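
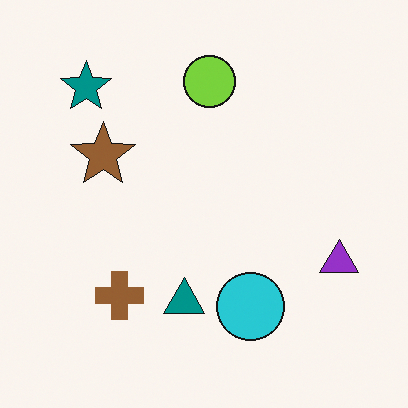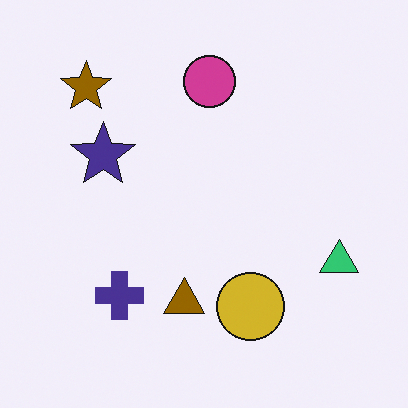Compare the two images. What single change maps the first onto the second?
Hue-shifted by a large amount.

Every shape's color has rotated by the same amount around the hue wheel — a uniform hue shift.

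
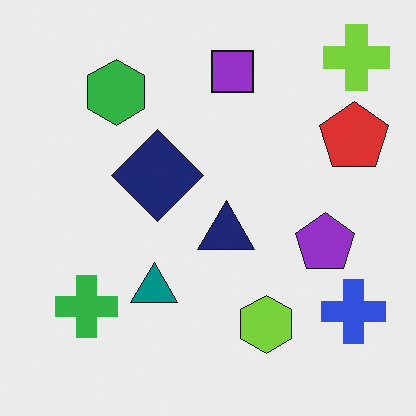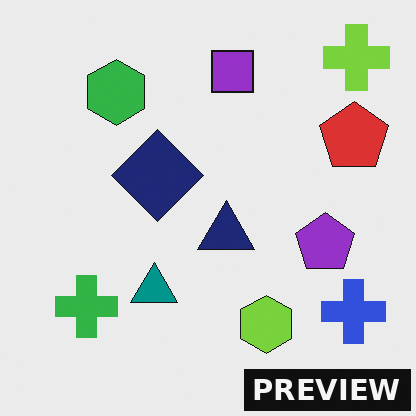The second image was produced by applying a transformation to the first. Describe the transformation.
This is the original image watermarked with the text "PREVIEW" in the lower-right corner.

A dark label reading "PREVIEW" appears in the lower-right corner.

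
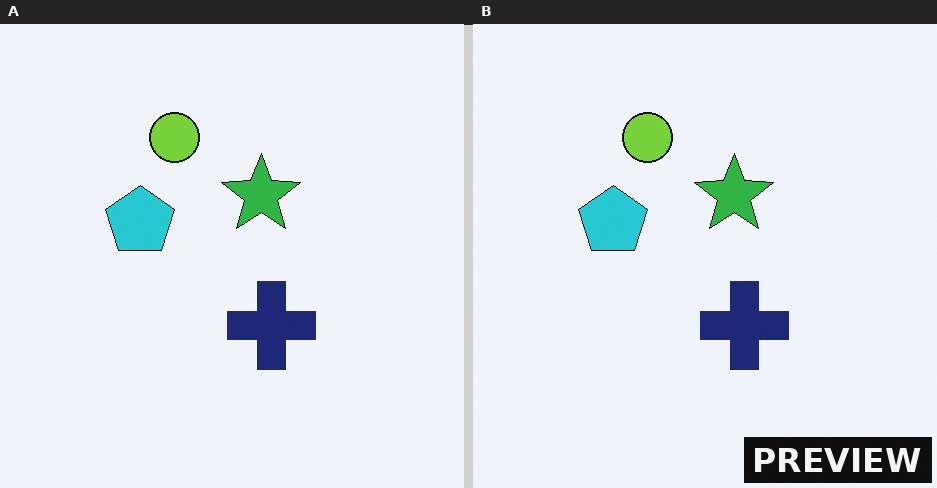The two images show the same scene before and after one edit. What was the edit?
Watermarked with the text "PREVIEW" in the lower-right corner.

A dark label reading "PREVIEW" appears in the lower-right corner.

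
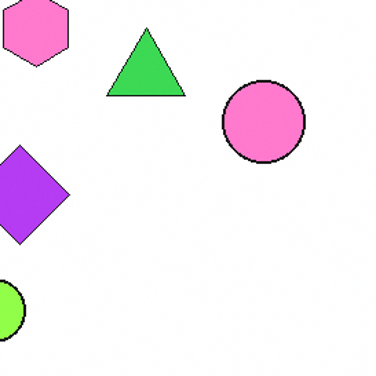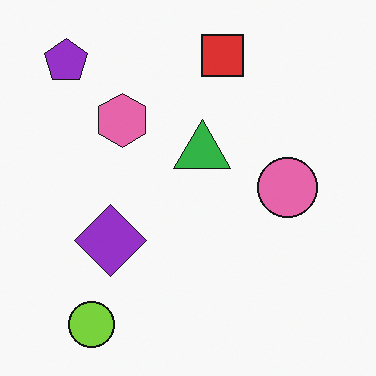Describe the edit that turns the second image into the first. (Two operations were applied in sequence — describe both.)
The image was brightened a little, then cropped to a modestly smaller region and rescaled.

Every pixel — background and shapes alike — is uniformly brightened. The visible shapes are larger and the field of view is narrower; shapes near the original edges may be partly or wholly outside the frame — a crop-and-rescale.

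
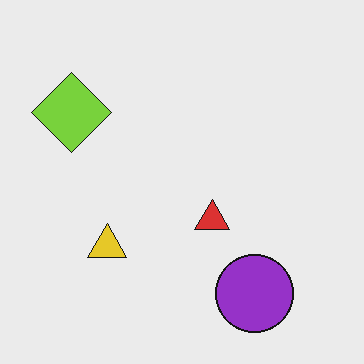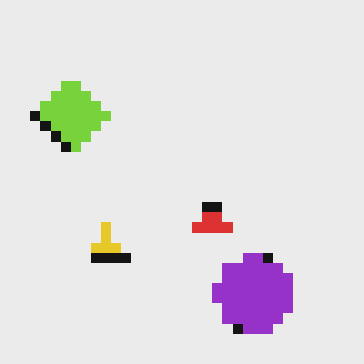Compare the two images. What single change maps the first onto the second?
The second image is the first coarsely pixelated.

Shapes are reduced to large square blocks; fine edges and outlines are lost — a downscale-then-upscale (mosaic) effect.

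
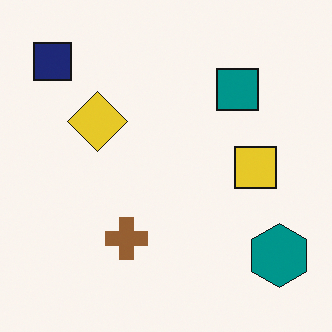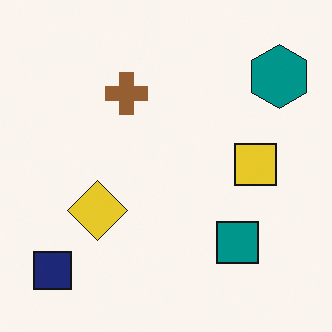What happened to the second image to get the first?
Flipped vertically (top ↔ bottom).

The navy square is in the bottom-left of the second image and the top-left of the first — shapes on opposite sides of the horizontal midline have swapped in a mirror flip.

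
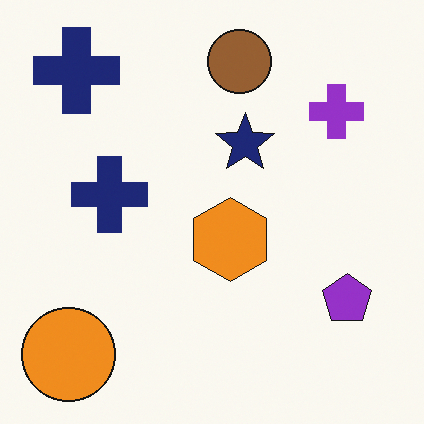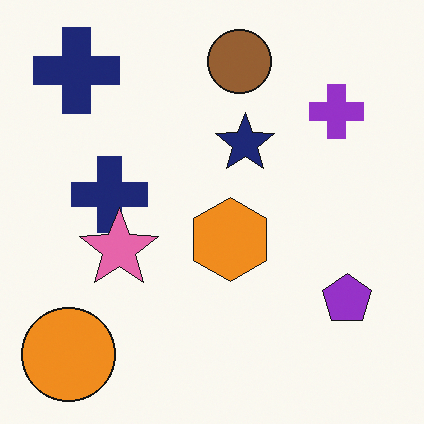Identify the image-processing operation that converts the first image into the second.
Overlaid with an additional pink star.

A pink star appears in the second image that is absent from the first.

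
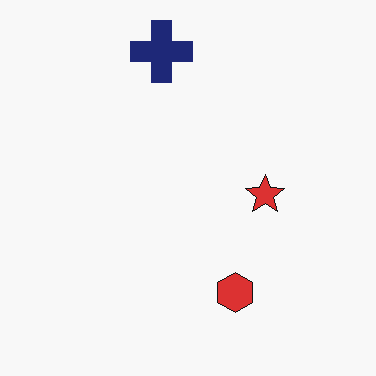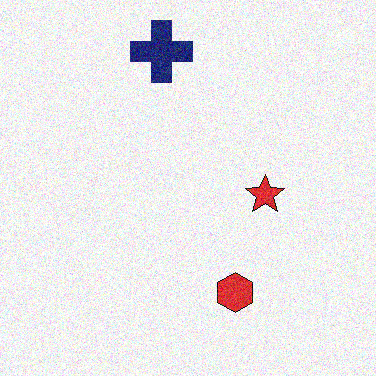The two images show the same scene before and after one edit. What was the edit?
The transformation is: degraded with visible gaussian noise.

Random speckle covers the whole image, including the flat background.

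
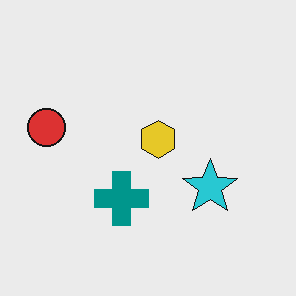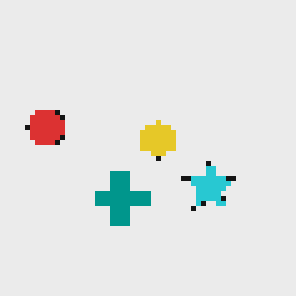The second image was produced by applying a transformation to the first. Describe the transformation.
This is the original image lightly pixelated (a mild mosaic effect).

Shapes are reduced to large square blocks; fine edges and outlines are lost — a downscale-then-upscale (mosaic) effect.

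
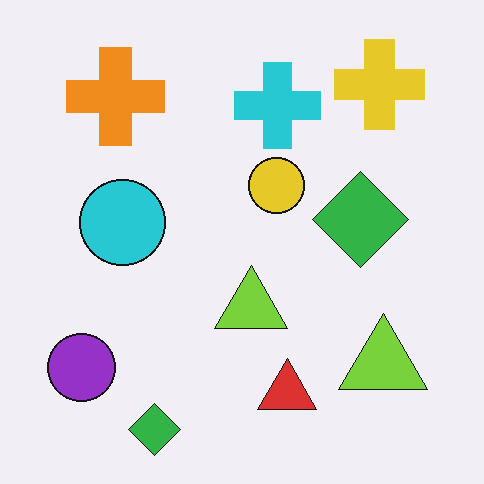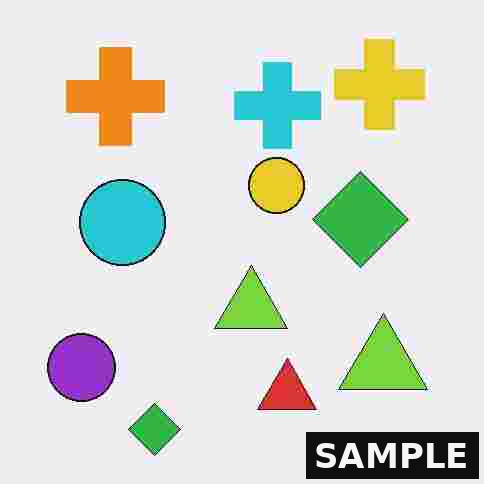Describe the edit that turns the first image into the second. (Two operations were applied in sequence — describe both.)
The second image is the first degraded with heavy JPEG compression, then watermarked with the text "SAMPLE" in the lower-right corner.

Blocky 8×8 compression artifacts appear around shape edges and the flat background shows ringing — characteristic JPEG degradation. A dark label reading "SAMPLE" appears in the lower-right corner.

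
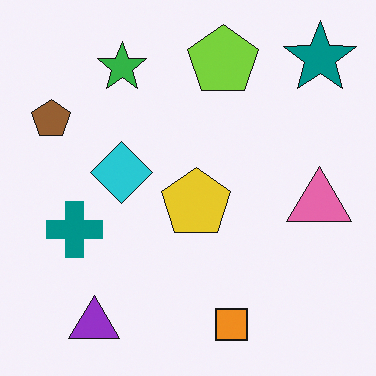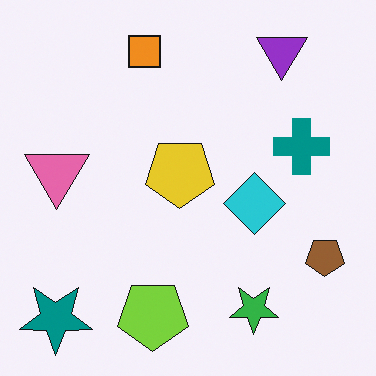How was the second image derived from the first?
The image was rotated 180°.

The teal star sits in the top-right of the first image and the bottom-left of the second — consistent with a whole-image 180° rotation.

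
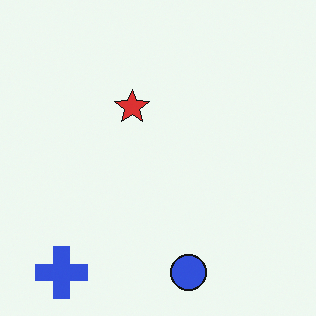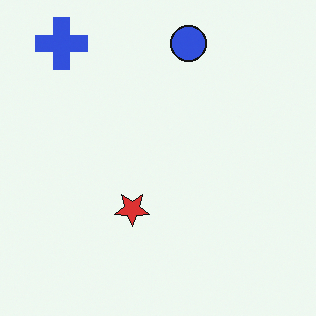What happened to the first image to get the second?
Flipped vertically (top ↔ bottom).

The blue circle is in the bottom of the first image and the top of the second — shapes on opposite sides of the horizontal midline have swapped in a mirror flip.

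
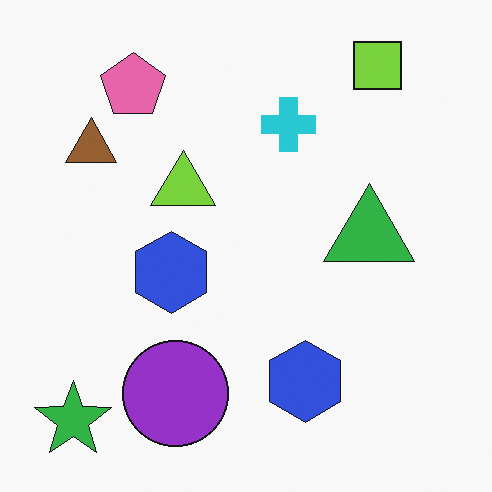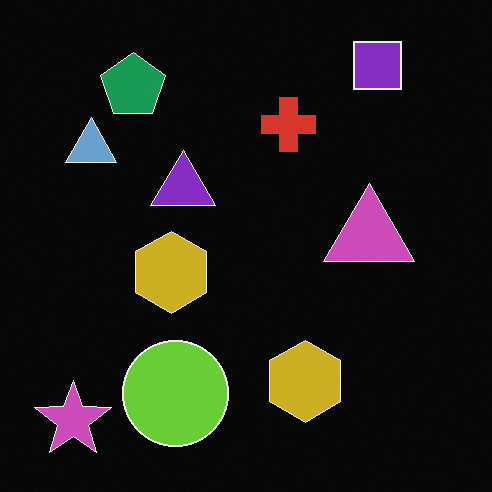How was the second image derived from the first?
The second image is the first color-inverted (negative).

The light background has become dark and every shape's color is its complement — a photographic negative.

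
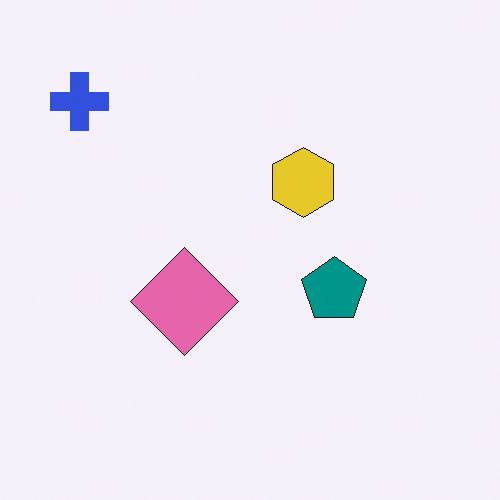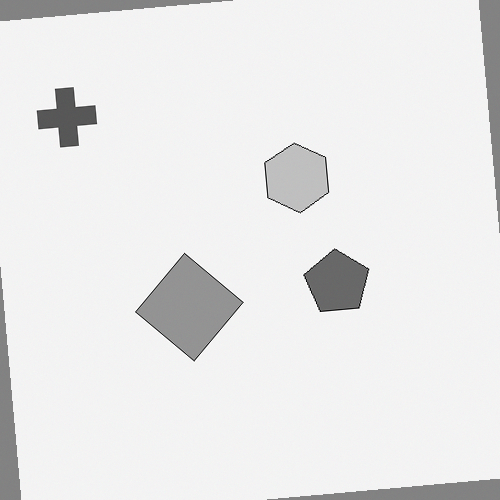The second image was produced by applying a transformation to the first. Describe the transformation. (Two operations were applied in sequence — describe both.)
It was rotated counter-clockwise by a small amount, then converted to grayscale.

Every shape is tilted by the same angle and the image corners show triangular fill wedges — a whole-image rotation by a non-right angle. All color is removed — every shape is now a shade of grey.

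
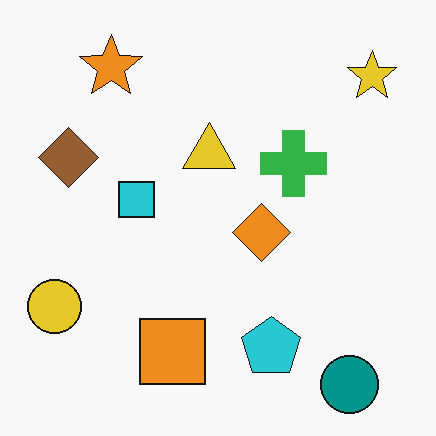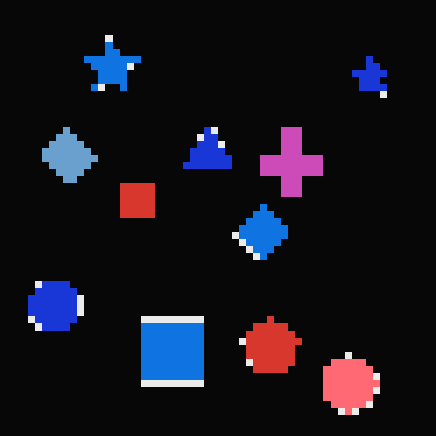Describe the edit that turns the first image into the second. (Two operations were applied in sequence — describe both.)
This is the original image color-inverted (negative), then pixelated into visible square blocks.

The light background has become dark and every shape's color is its complement — a photographic negative. Shapes are reduced to large square blocks; fine edges and outlines are lost — a downscale-then-upscale (mosaic) effect.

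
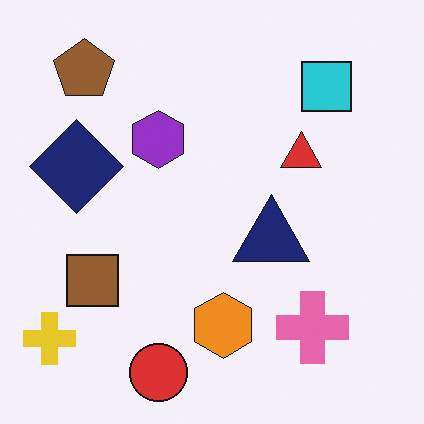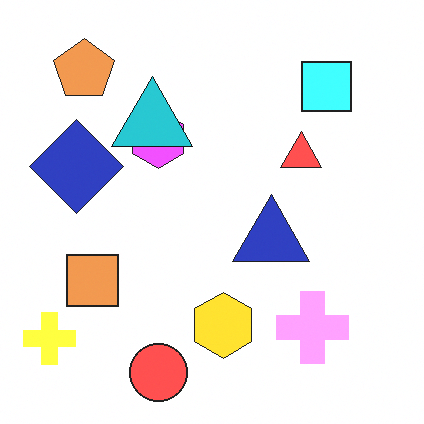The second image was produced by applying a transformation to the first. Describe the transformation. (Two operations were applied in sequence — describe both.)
The image was brightened a lot, then overlaid with an additional cyan triangle.

Every pixel — background and shapes alike — is uniformly brightened. A cyan triangle appears in the second image that is absent from the first.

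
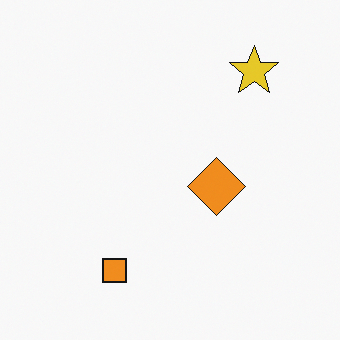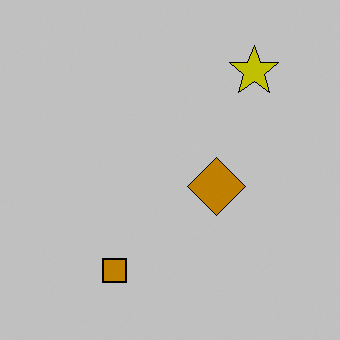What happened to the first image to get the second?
The second image is the first aggressively posterized.

Each flat color has snapped to a coarser quantized level — most visibly, the near-white background has dropped to a flat grey.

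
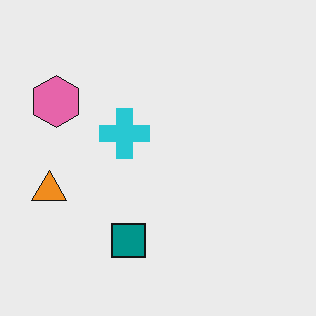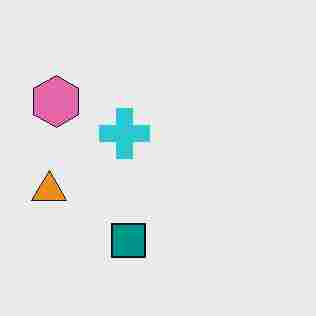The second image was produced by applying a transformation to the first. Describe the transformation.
This is the original image degraded with heavy JPEG compression.

Blocky 8×8 compression artifacts appear around shape edges and the flat background shows ringing — characteristic JPEG degradation.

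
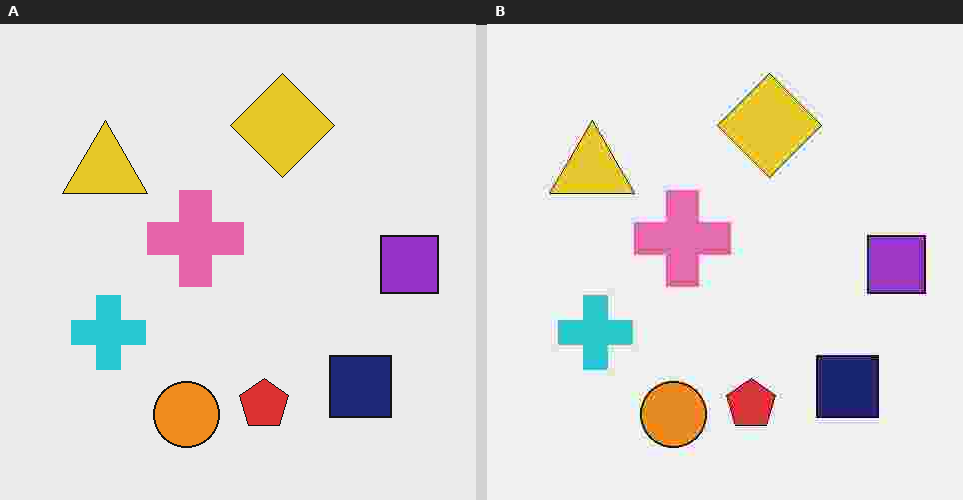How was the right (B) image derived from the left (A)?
It was degraded with heavy JPEG compression.

Blocky 8×8 compression artifacts appear around shape edges and the flat background shows ringing — characteristic JPEG degradation.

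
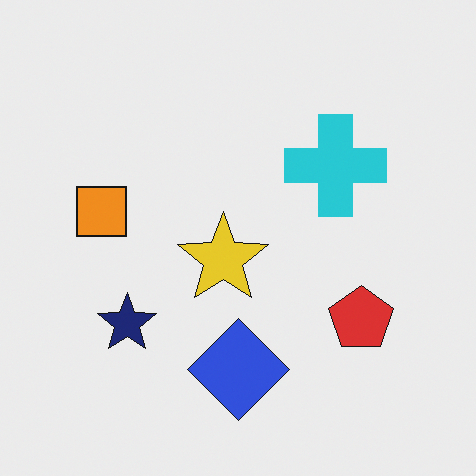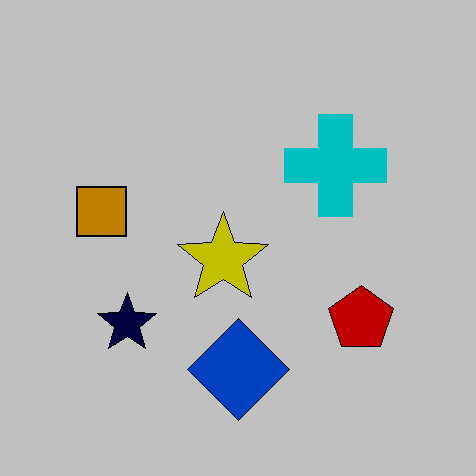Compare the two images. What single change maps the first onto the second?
The image was aggressively posterized.

Each flat color has snapped to a coarser quantized level — most visibly, the near-white background has dropped to a flat grey.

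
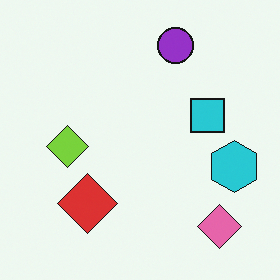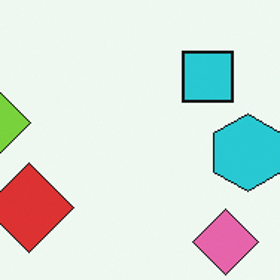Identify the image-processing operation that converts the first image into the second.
Cropped slightly and scaled back up.

The visible shapes are larger and the field of view is narrower; shapes near the original edges may be partly or wholly outside the frame — a crop-and-rescale.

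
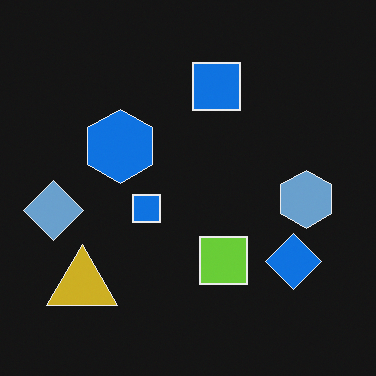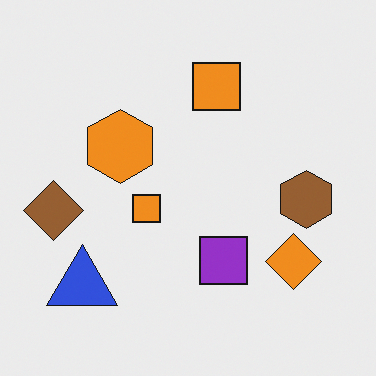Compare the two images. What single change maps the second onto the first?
It was color-inverted (negative).

The light background has become dark and every shape's color is its complement — a photographic negative.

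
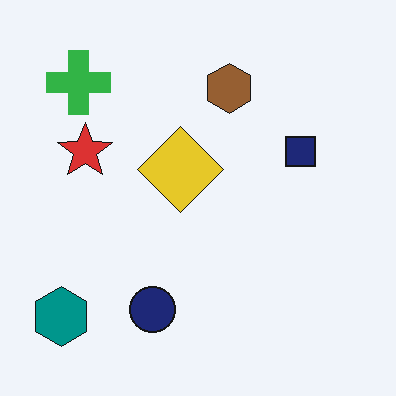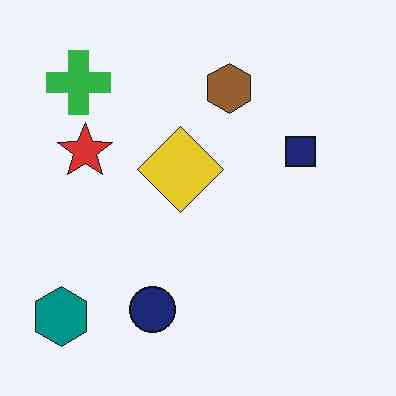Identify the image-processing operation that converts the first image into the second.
The second image is the first given moderate JPEG compression.

Blocky 8×8 compression artifacts appear around shape edges and the flat background shows ringing — characteristic JPEG degradation.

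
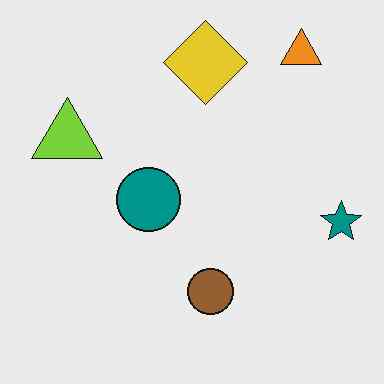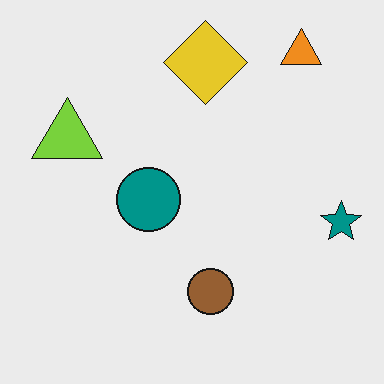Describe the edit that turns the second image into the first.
It was given moderate JPEG compression.

Blocky 8×8 compression artifacts appear around shape edges and the flat background shows ringing — characteristic JPEG degradation.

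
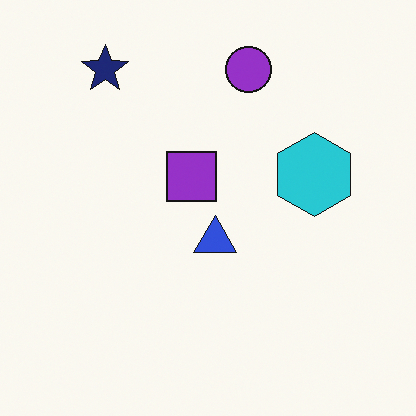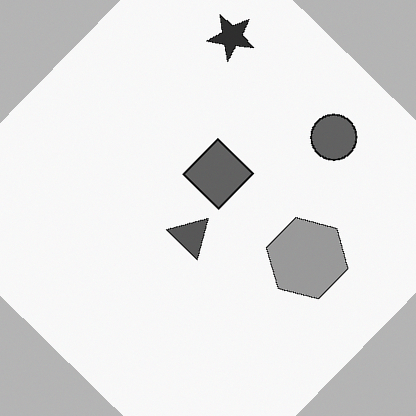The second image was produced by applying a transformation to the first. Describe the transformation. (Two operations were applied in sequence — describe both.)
Rotated clockwise by a large amount — several tens of degrees, then converted to grayscale.

Every shape is tilted by the same angle and the image corners show triangular fill wedges — a whole-image rotation by a non-right angle. All color is removed — every shape is now a shade of grey.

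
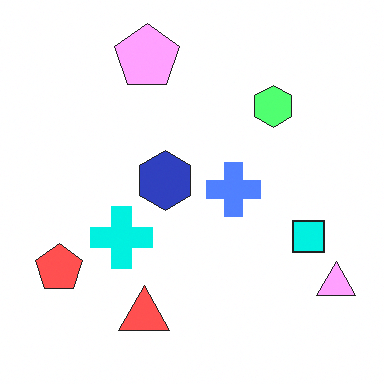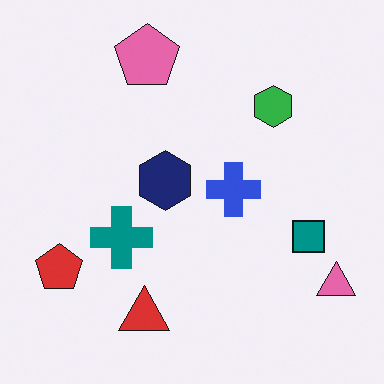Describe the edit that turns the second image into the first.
The transformation is: noticeably brightened.

Every pixel — background and shapes alike — is uniformly brightened.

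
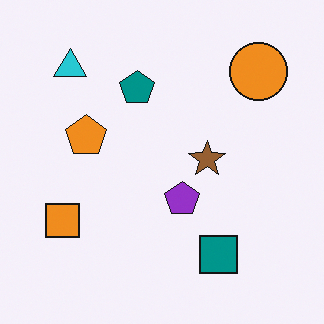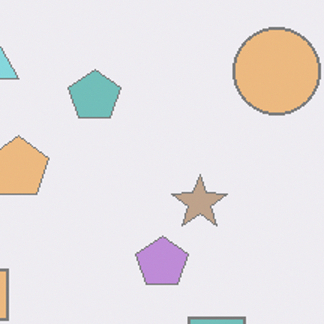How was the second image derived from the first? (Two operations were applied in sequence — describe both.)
Washed out (contrast reduced), then cropped to a modestly smaller region and rescaled.

Tones are pushed toward mid-grey across the whole image — a global contrast change. The visible shapes are larger and the field of view is narrower; shapes near the original edges may be partly or wholly outside the frame — a crop-and-rescale.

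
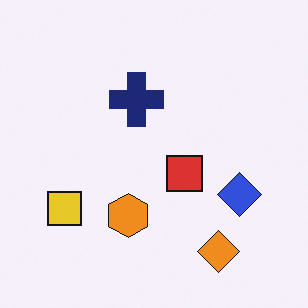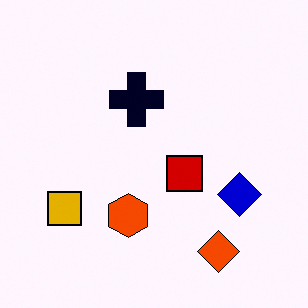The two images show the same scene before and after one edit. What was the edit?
The image was boosted in contrast.

Tones are pushed away from mid-grey across the whole image — a global contrast change.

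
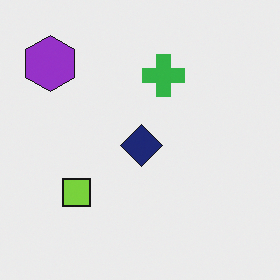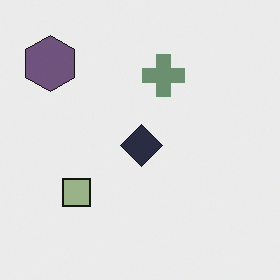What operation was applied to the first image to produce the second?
The image was heavily desaturated.

All colors are more muted and greyish — a global saturation change.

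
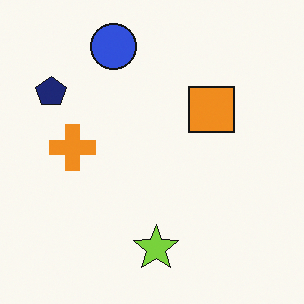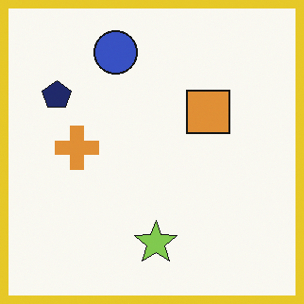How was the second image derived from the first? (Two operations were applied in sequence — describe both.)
It was slightly desaturated, then framed with a yellow border.

All colors are more muted and greyish — a global saturation change. A solid yellow frame runs around the edge of the second image, with the content slightly shrunk inside it.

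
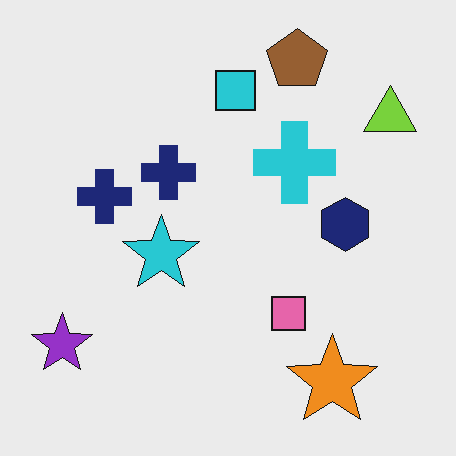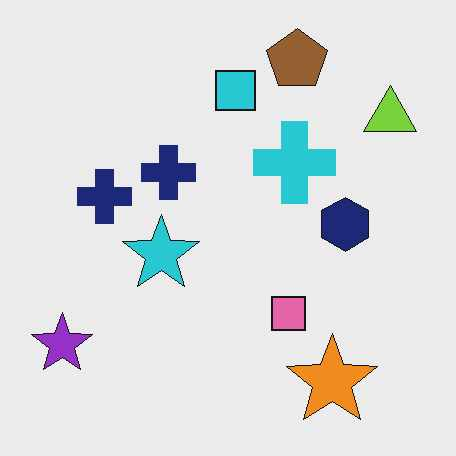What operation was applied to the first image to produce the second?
The transformation is: given moderate JPEG compression.

Blocky 8×8 compression artifacts appear around shape edges and the flat background shows ringing — characteristic JPEG degradation.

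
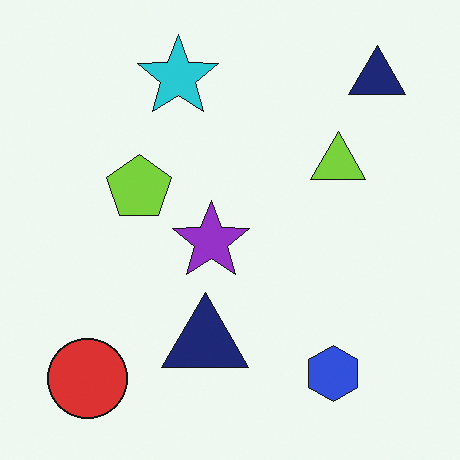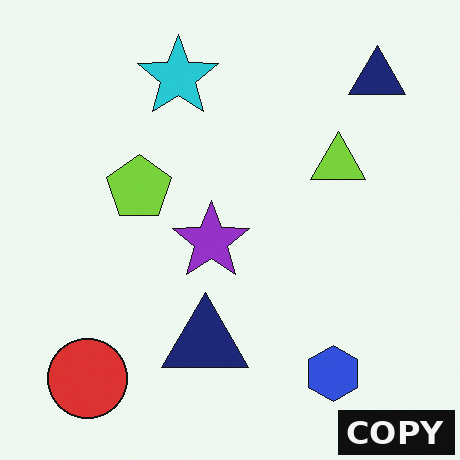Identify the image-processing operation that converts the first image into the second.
Watermarked with the text "COPY" in the lower-right corner.

A dark label reading "COPY" appears in the lower-right corner.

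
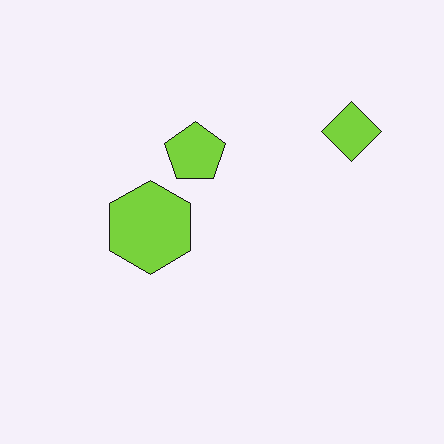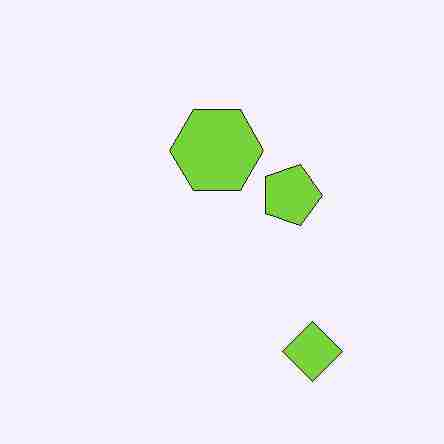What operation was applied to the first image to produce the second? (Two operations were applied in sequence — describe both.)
The image was rotated 90° clockwise, then degraded with heavy JPEG compression.

The lime diamond sits in the top-right of the first image and the bottom-right of the second — consistent with a whole-image 90° clockwise rotation. Blocky 8×8 compression artifacts appear around shape edges and the flat background shows ringing — characteristic JPEG degradation.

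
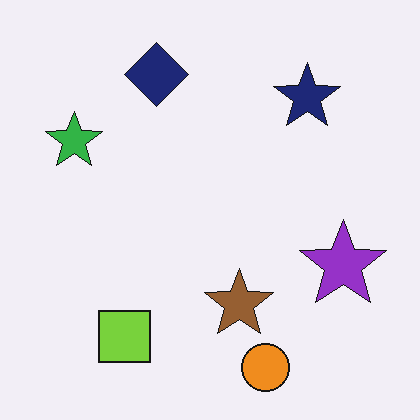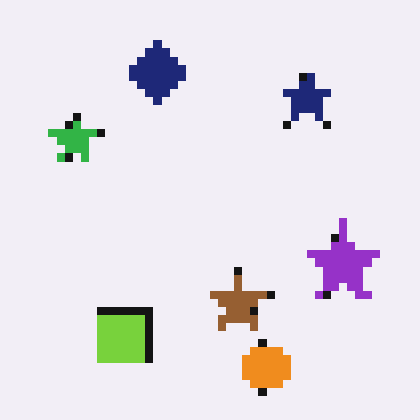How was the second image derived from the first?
This is the original image moderately pixelated.

Shapes are reduced to large square blocks; fine edges and outlines are lost — a downscale-then-upscale (mosaic) effect.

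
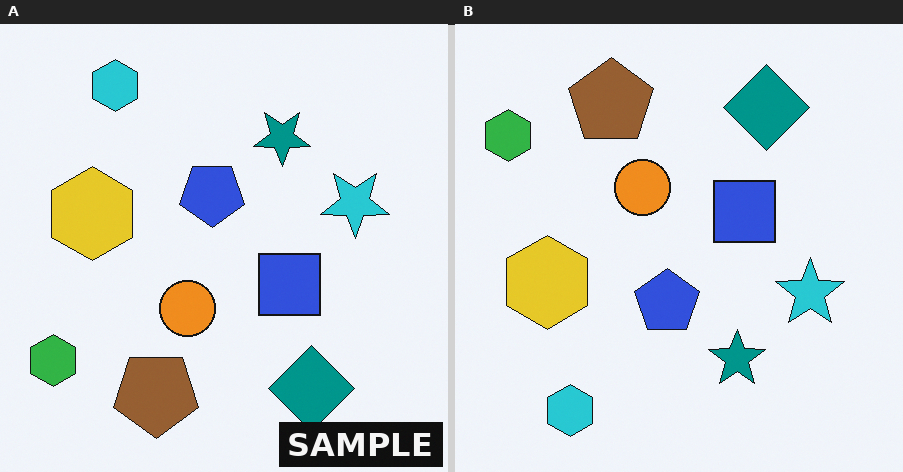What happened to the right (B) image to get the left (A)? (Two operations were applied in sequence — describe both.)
The image was flipped vertically (top ↔ bottom), then watermarked with the text "SAMPLE" in the lower-right corner.

The cyan hexagon is in the bottom-left of the right (B) image and the top-left of the left (A) — shapes on opposite sides of the horizontal midline have swapped in a mirror flip. A dark label reading "SAMPLE" appears in the lower-right corner.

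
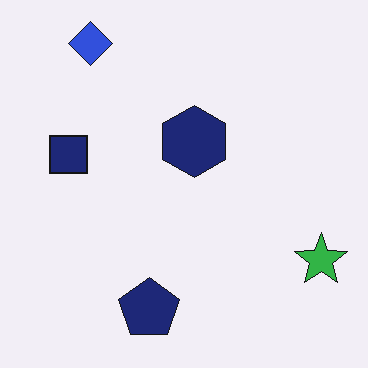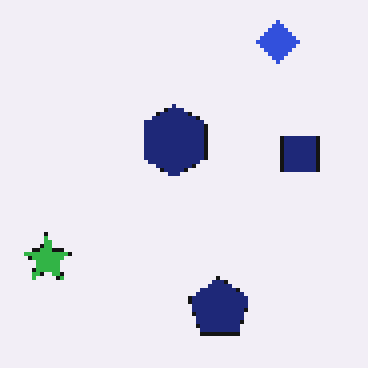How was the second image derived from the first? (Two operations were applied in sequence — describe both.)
The transformation is: lightly pixelated (a mild mosaic effect), then flipped horizontally (left ↔ right).

Shapes are reduced to large square blocks; fine edges and outlines are lost — a downscale-then-upscale (mosaic) effect. The green star is in the bottom-right of the first image and the bottom-left of the second — shapes on opposite sides of the vertical midline have swapped in a mirror flip.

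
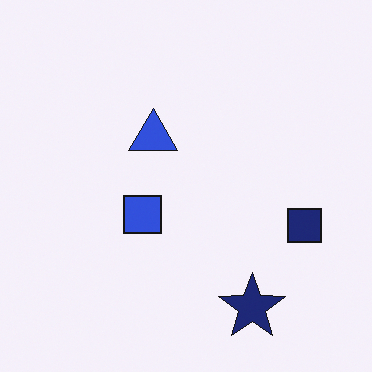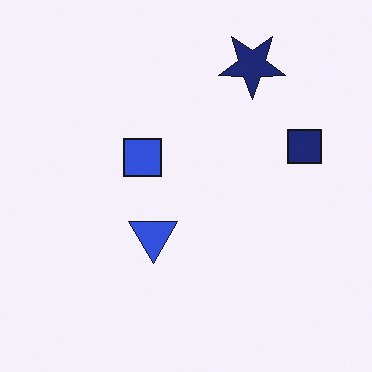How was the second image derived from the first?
This is the original image flipped vertically (top ↔ bottom).

The navy star is in the bottom-right of the first image and the top-right of the second — shapes on opposite sides of the horizontal midline have swapped in a mirror flip.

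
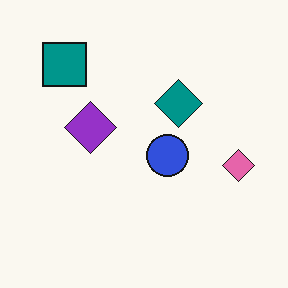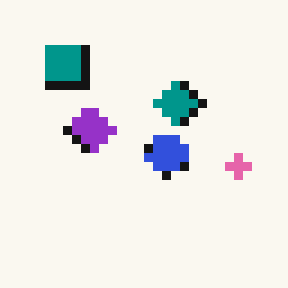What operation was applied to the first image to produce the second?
The transformation is: coarsely pixelated.

Shapes are reduced to large square blocks; fine edges and outlines are lost — a downscale-then-upscale (mosaic) effect.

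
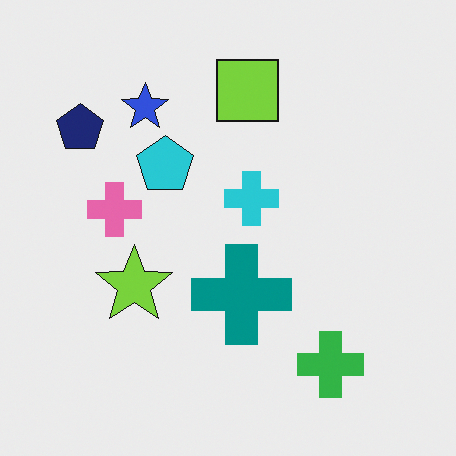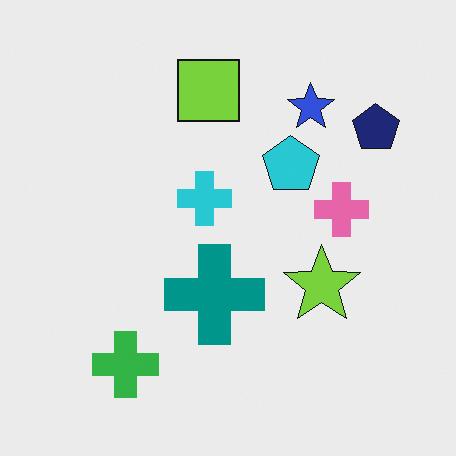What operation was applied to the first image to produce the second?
The image was flipped horizontally (left ↔ right).

The navy pentagon is in the top-left of the first image and the top-right of the second — shapes on opposite sides of the vertical midline have swapped in a mirror flip.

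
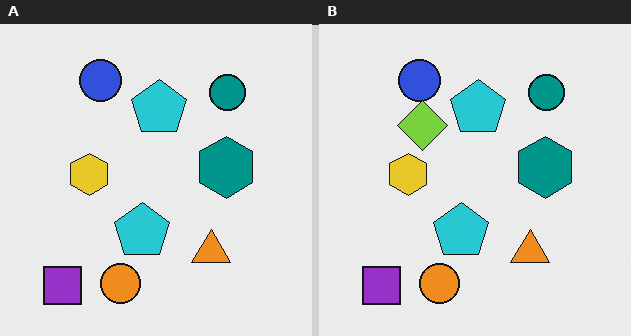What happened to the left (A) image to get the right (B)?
This is the original image overlaid with an additional lime diamond.

A lime diamond appears in the right (B) image that is absent from the left (A).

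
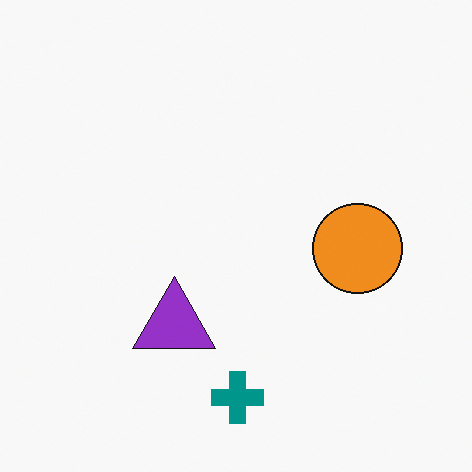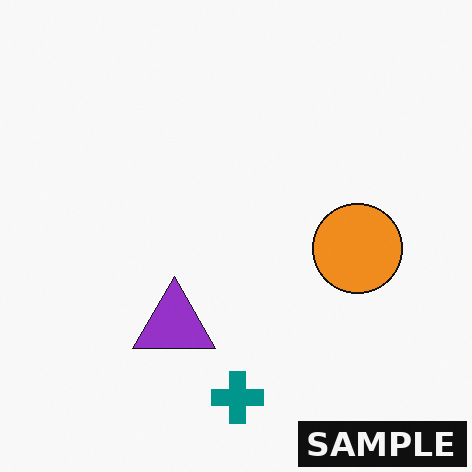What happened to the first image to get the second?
This is the original image watermarked with the text "SAMPLE" in the lower-right corner.

A dark label reading "SAMPLE" appears in the lower-right corner.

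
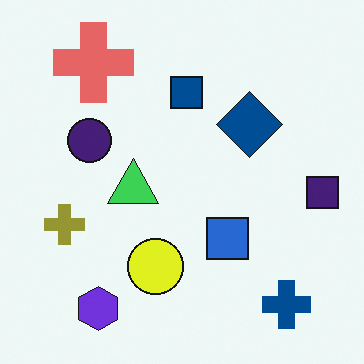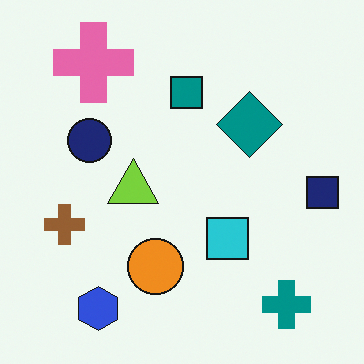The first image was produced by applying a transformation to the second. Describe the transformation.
This is the original image hue-shifted slightly.

Every shape's color has rotated by the same amount around the hue wheel — a uniform hue shift.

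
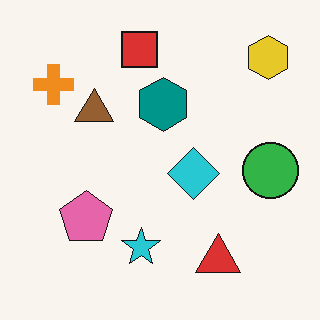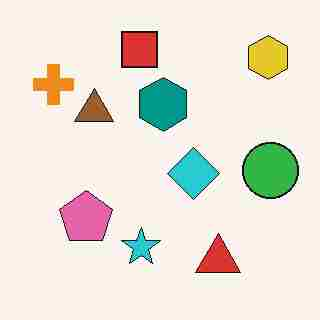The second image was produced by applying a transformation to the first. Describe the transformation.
The second image is the first heavily JPEG-compressed with obvious blocking artifacts.

Blocky 8×8 compression artifacts appear around shape edges and the flat background shows ringing — characteristic JPEG degradation.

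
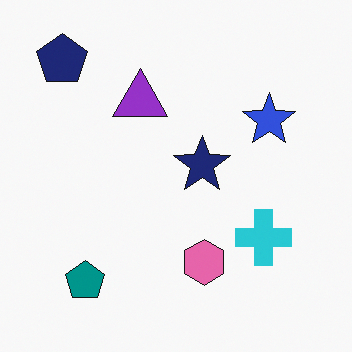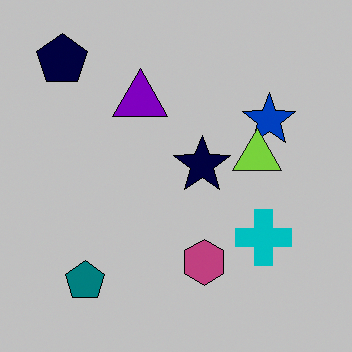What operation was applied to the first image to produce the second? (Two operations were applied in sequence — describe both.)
Heavily posterized to just a handful of flat colors, then overlaid with an additional lime triangle.

Each flat color has snapped to a coarser quantized level — most visibly, the near-white background has dropped to a flat grey. A lime triangle appears in the second image that is absent from the first.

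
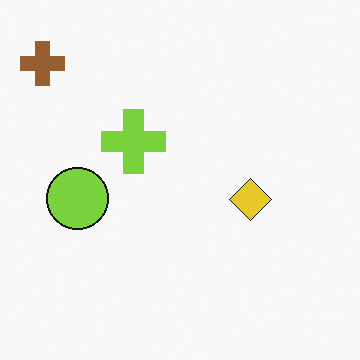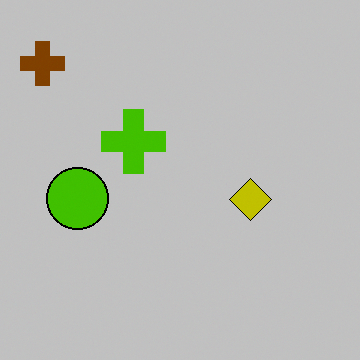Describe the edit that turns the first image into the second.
Heavily posterized to just a handful of flat colors.

Each flat color has snapped to a coarser quantized level — most visibly, the near-white background has dropped to a flat grey.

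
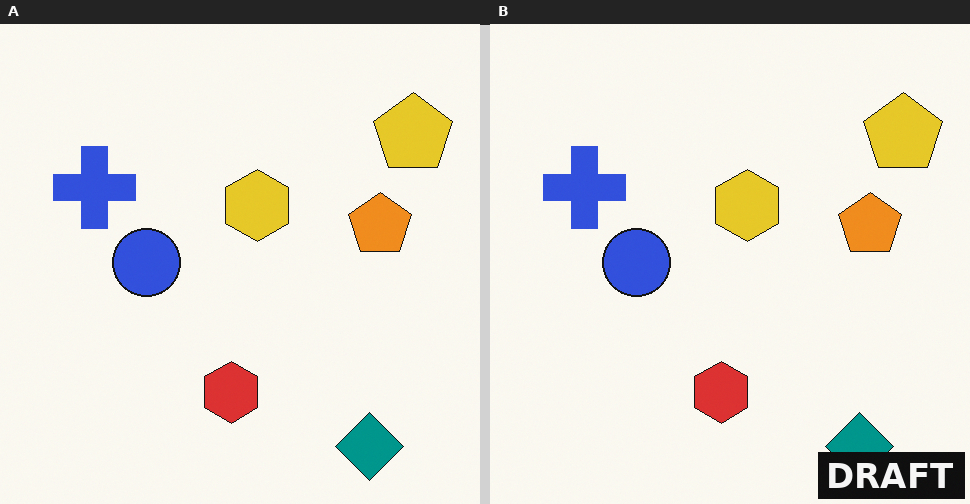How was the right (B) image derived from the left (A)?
The transformation is: watermarked with the text "DRAFT" in the lower-right corner.

A dark label reading "DRAFT" appears in the lower-right corner.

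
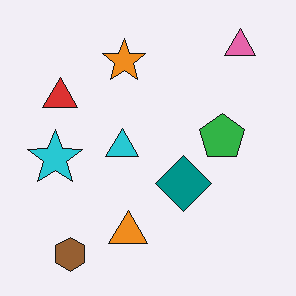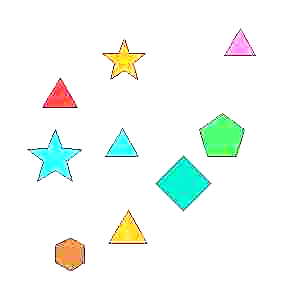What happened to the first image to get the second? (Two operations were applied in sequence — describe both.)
The transformation is: degraded with heavy JPEG compression, then substantially brightened.

Blocky 8×8 compression artifacts appear around shape edges and the flat background shows ringing — characteristic JPEG degradation. Every pixel — background and shapes alike — is uniformly brightened.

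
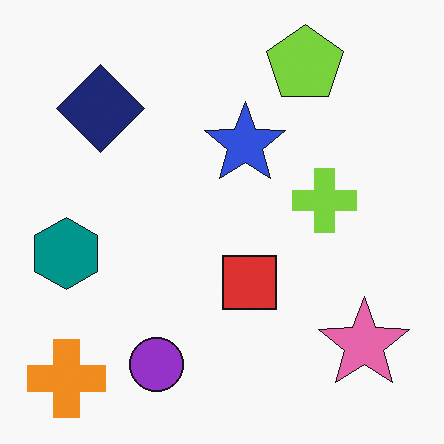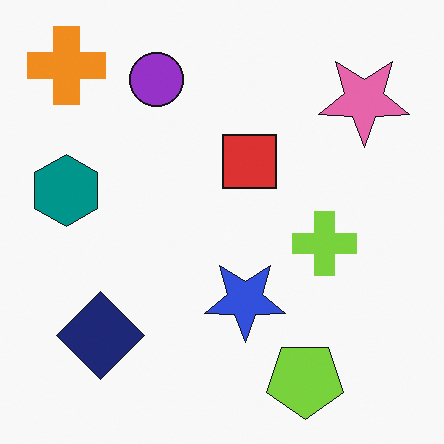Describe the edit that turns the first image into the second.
This is the original image flipped vertically (top ↔ bottom).

The lime pentagon is in the top-right of the first image and the bottom-right of the second — shapes on opposite sides of the horizontal midline have swapped in a mirror flip.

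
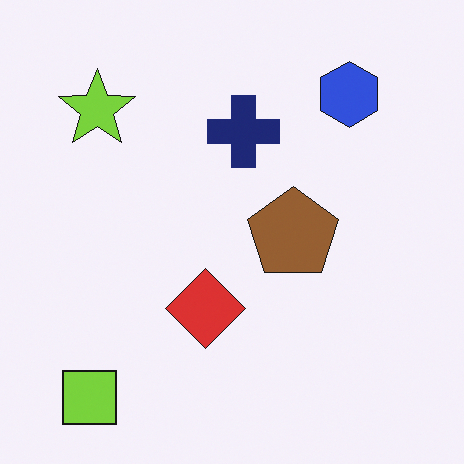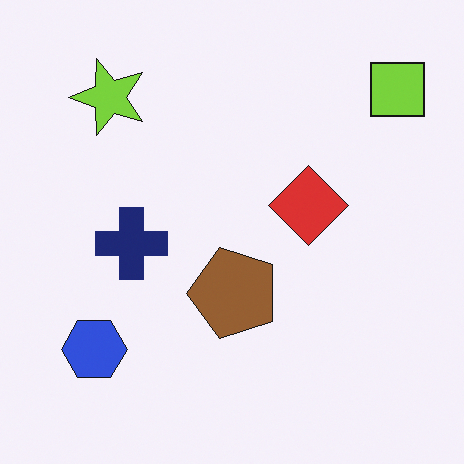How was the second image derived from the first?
The image was transposed (reflected across the top-left ↔ bottom-right diagonal).

Shapes have swapped their row and column positions — what was in the top-right is now in the bottom-left — a diagonal reflection.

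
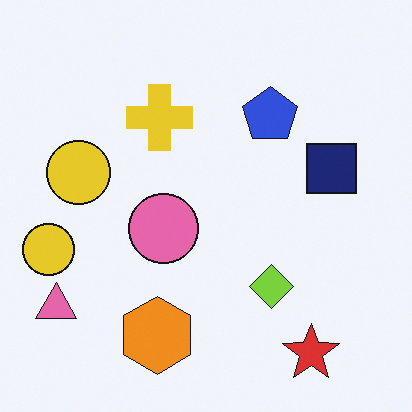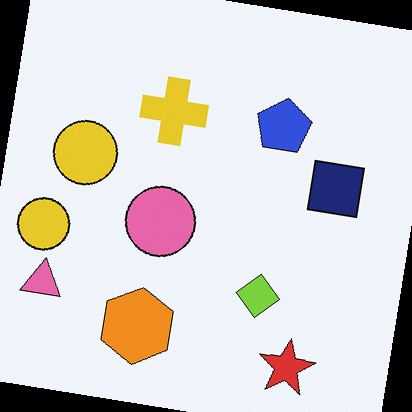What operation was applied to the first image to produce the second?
The second image is the first rotated clockwise by a small amount.

Every shape is tilted by the same angle and the image corners show triangular fill wedges — a whole-image rotation by a non-right angle.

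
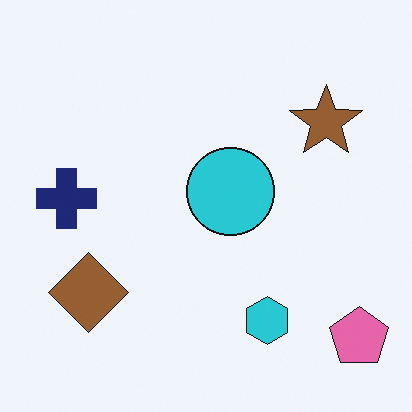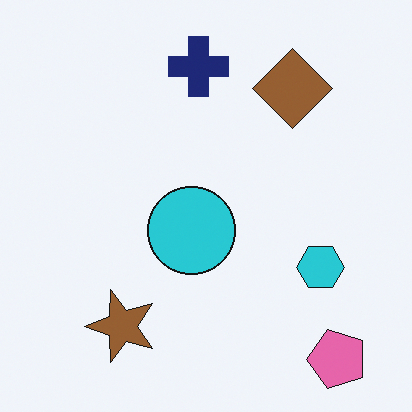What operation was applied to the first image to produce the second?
Transposed (reflected across the top-left ↔ bottom-right diagonal).

Shapes have swapped their row and column positions — what was in the top-right is now in the bottom-left — a diagonal reflection.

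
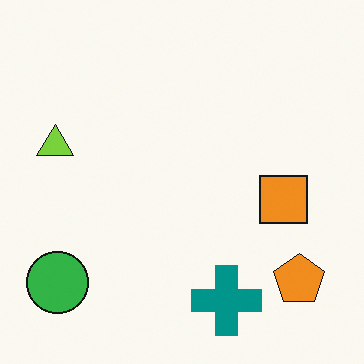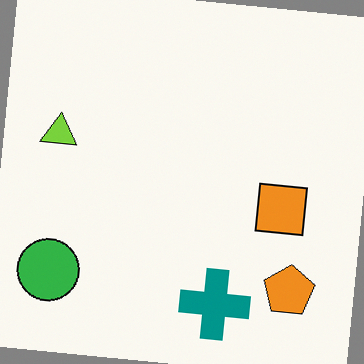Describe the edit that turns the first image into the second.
The second image is the first rotated clockwise by a slight angle.

Every shape is tilted by the same angle and the image corners show triangular fill wedges — a whole-image rotation by a non-right angle.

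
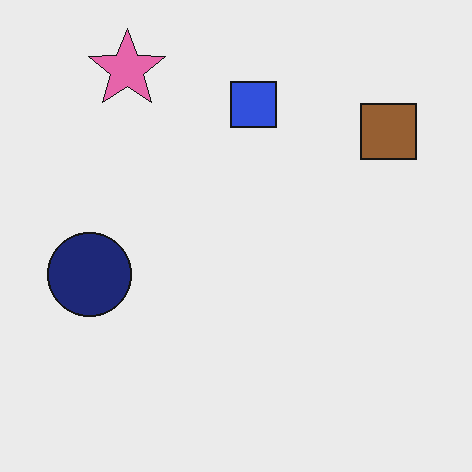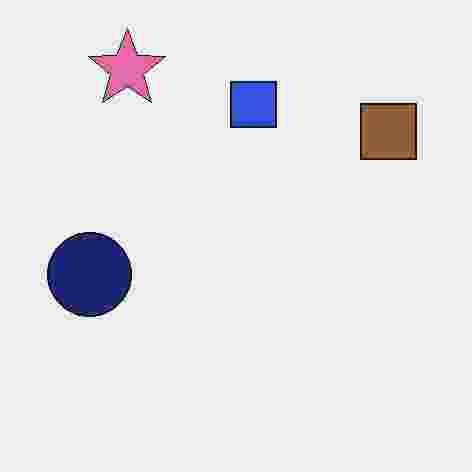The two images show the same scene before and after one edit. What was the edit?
This is the original image heavily JPEG-compressed with obvious blocking artifacts.

Blocky 8×8 compression artifacts appear around shape edges and the flat background shows ringing — characteristic JPEG degradation.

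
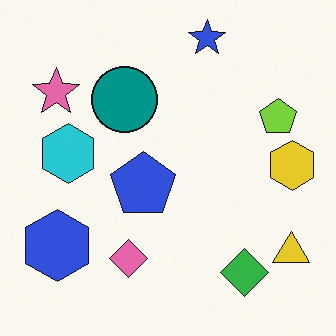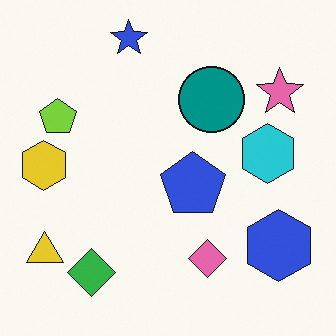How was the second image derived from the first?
This is the original image flipped horizontally (left ↔ right).

The yellow hexagon is in the right of the first image and the left of the second — shapes on opposite sides of the vertical midline have swapped in a mirror flip.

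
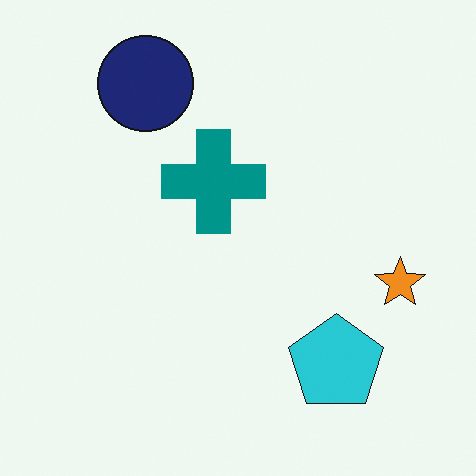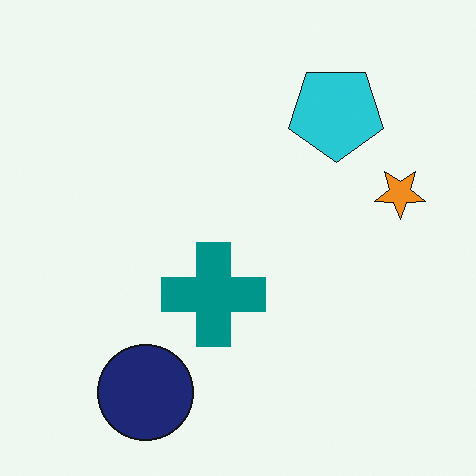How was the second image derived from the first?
Flipped vertically (top ↔ bottom).

The navy circle is in the top-left of the first image and the bottom-left of the second — shapes on opposite sides of the horizontal midline have swapped in a mirror flip.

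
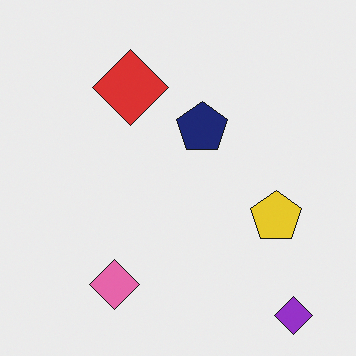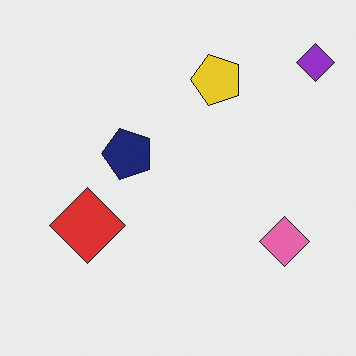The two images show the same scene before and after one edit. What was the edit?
Rotated 90° counter-clockwise.

The purple diamond sits in the bottom-right of the first image and the top-right of the second — consistent with a whole-image 90° counter-clockwise rotation.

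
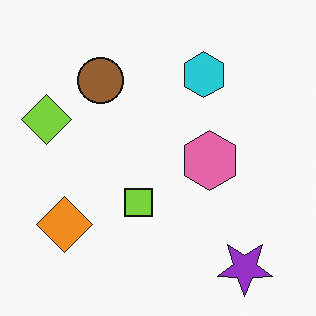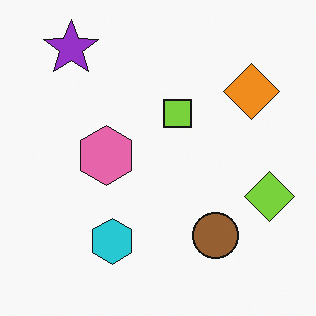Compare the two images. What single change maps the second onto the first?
The first image is the second rotated 180°.

The purple star sits in the top-left of the second image and the bottom-right of the first — consistent with a whole-image 180° rotation.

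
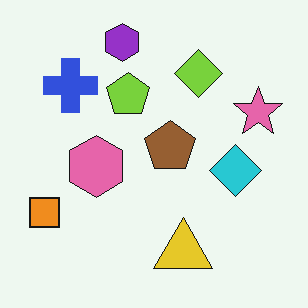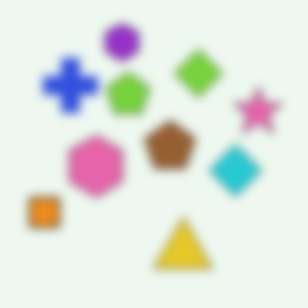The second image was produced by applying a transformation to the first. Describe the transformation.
It was heavily blurred.

Shape edges and outlines are uniformly softened across the whole image.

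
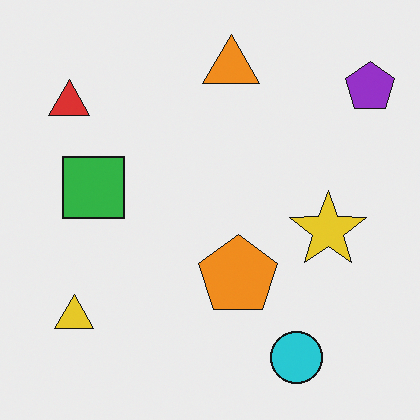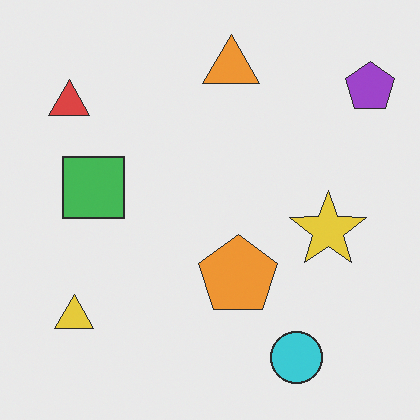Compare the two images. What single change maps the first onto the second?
It was given slightly reduced contrast.

Tones are pushed toward mid-grey across the whole image — a global contrast change.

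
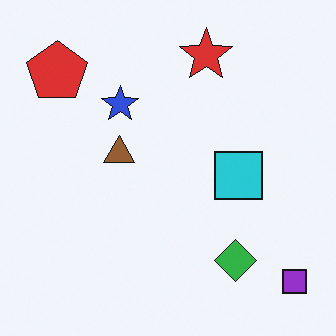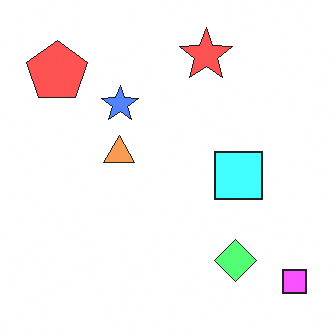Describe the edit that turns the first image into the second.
Brightened a lot.

Every pixel — background and shapes alike — is uniformly brightened.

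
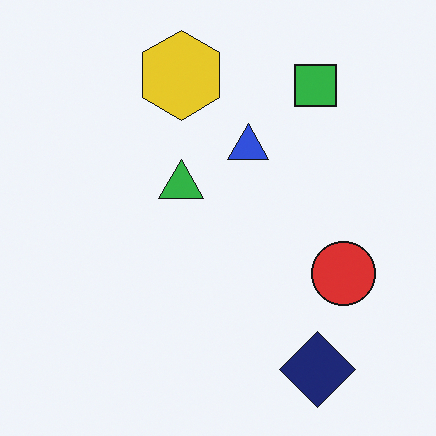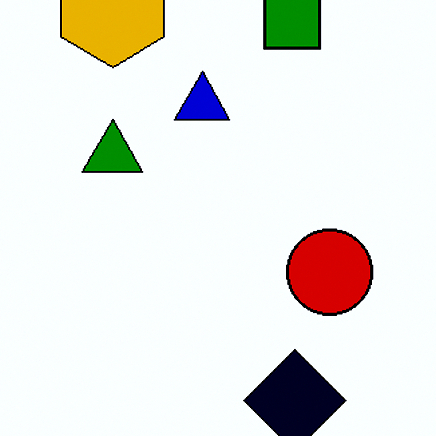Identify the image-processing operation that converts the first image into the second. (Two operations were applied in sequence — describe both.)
The second image is the first cropped slightly and scaled back up, then given much higher contrast.

The visible shapes are larger and the field of view is narrower; shapes near the original edges may be partly or wholly outside the frame — a crop-and-rescale. Tones are pushed away from mid-grey across the whole image — a global contrast change.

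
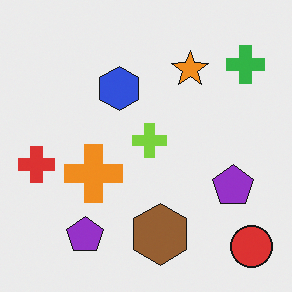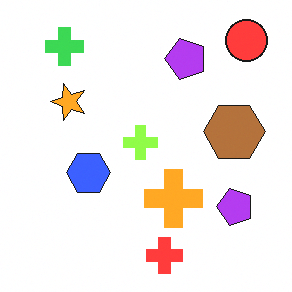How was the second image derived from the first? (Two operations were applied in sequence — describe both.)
The second image is the first rotated 90° counter-clockwise, then brightened a little.

The red circle sits in the bottom-right of the first image and the top-right of the second — consistent with a whole-image 90° counter-clockwise rotation. Every pixel — background and shapes alike — is uniformly brightened.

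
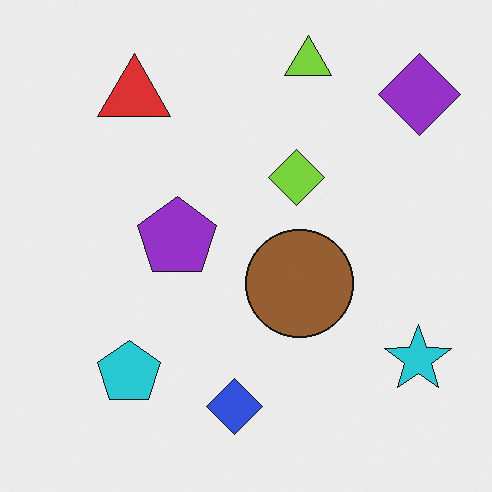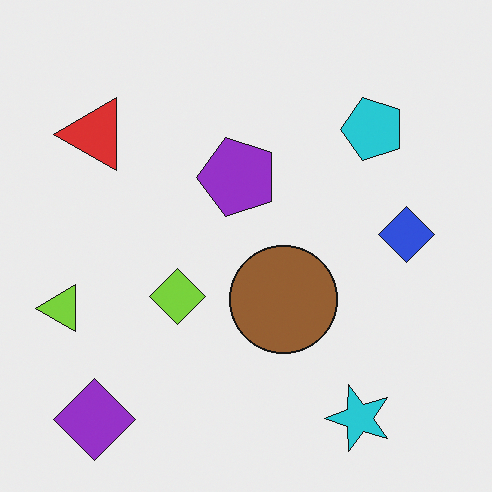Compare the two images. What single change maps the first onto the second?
It was transposed (reflected across the top-left ↔ bottom-right diagonal).

Shapes have swapped their row and column positions — what was in the top-right is now in the bottom-left — a diagonal reflection.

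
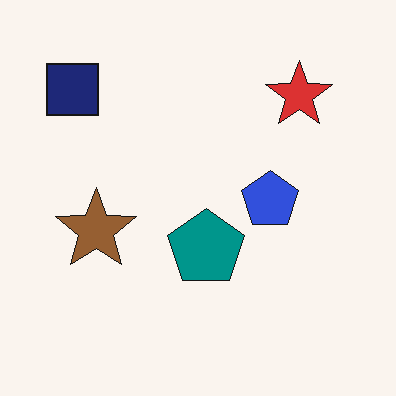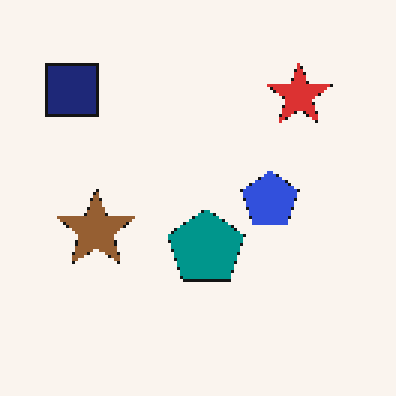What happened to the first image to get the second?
This is the original image lightly pixelated (a mild mosaic effect).

Shapes are reduced to large square blocks; fine edges and outlines are lost — a downscale-then-upscale (mosaic) effect.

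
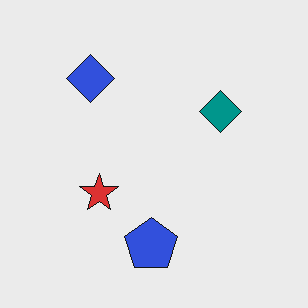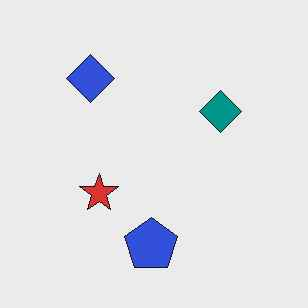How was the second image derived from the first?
The transformation is: given moderate JPEG compression.

Blocky 8×8 compression artifacts appear around shape edges and the flat background shows ringing — characteristic JPEG degradation.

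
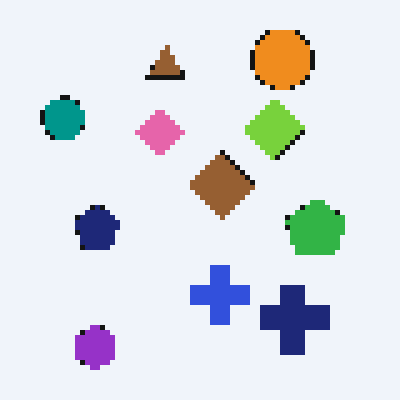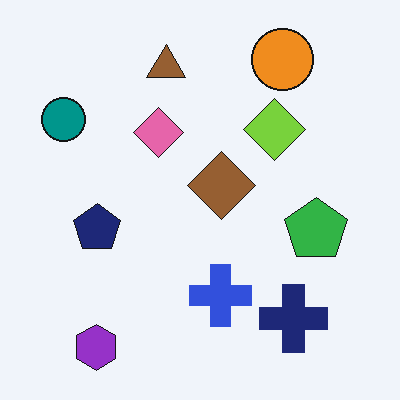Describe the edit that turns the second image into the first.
The image was lightly pixelated (a mild mosaic effect).

Shapes are reduced to large square blocks; fine edges and outlines are lost — a downscale-then-upscale (mosaic) effect.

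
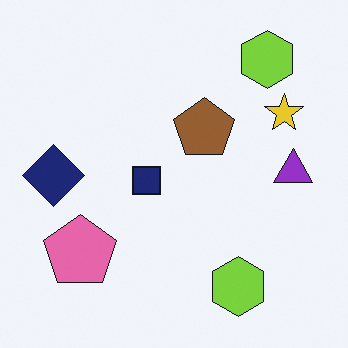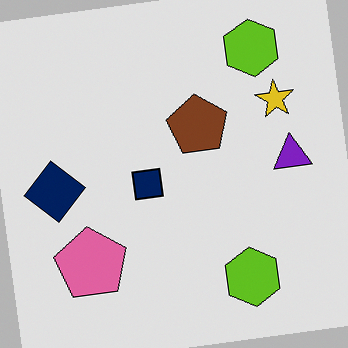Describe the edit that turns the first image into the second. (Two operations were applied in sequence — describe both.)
The transformation is: moderately posterized, then rotated counter-clockwise by a small amount.

Each flat color has snapped to a coarser quantized level — most visibly, the near-white background has dropped to a flat grey. Every shape is tilted by the same angle and the image corners show triangular fill wedges — a whole-image rotation by a non-right angle.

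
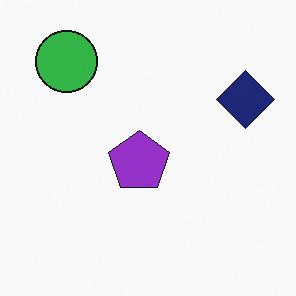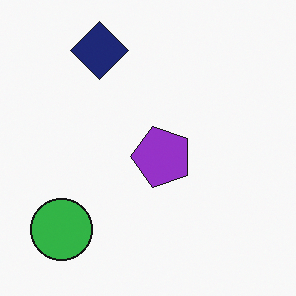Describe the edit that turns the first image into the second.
The image was rotated 90° counter-clockwise.

The green circle sits in the top-left of the first image and the bottom-left of the second — consistent with a whole-image 90° counter-clockwise rotation.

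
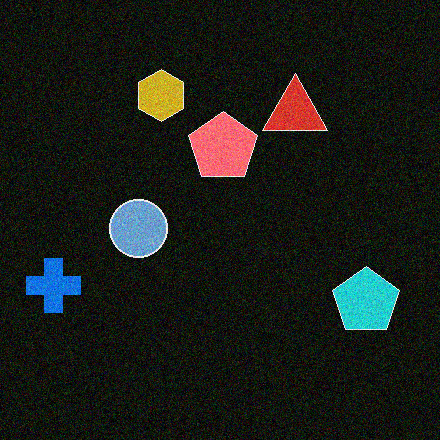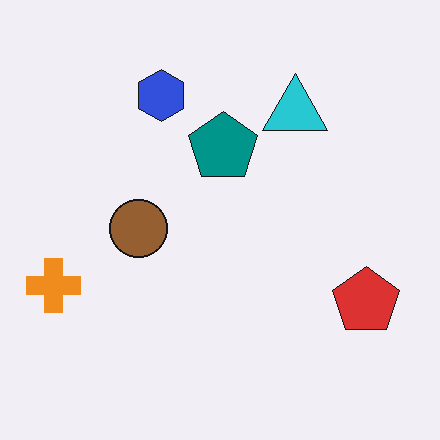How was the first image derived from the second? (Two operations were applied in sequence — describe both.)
The transformation is: color-inverted (negative), then degraded with visible gaussian noise.

The light background has become dark and every shape's color is its complement — a photographic negative. Random speckle covers the whole image, including the flat background.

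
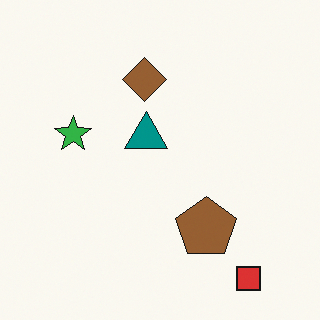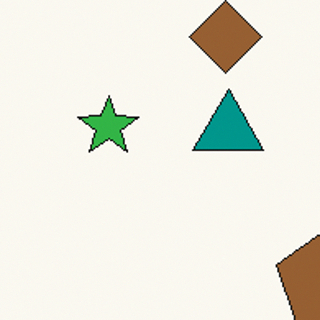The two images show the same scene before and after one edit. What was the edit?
The transformation is: cropped tightly and scaled back up.

The visible shapes are larger and the field of view is narrower; shapes near the original edges may be partly or wholly outside the frame — a crop-and-rescale.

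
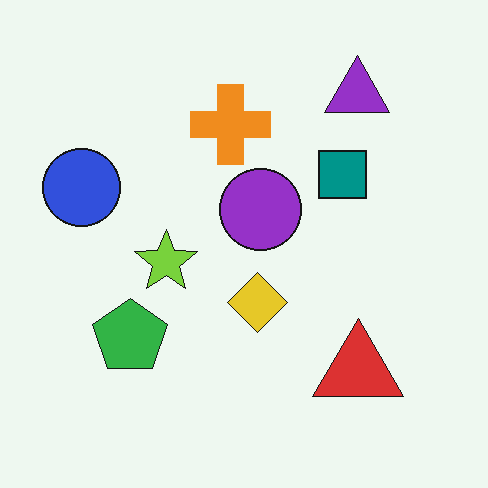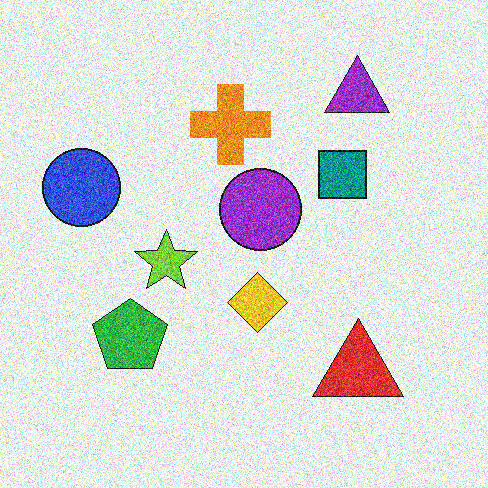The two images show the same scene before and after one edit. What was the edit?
The transformation is: degraded with a thick layer of grain.

Random speckle covers the whole image, including the flat background.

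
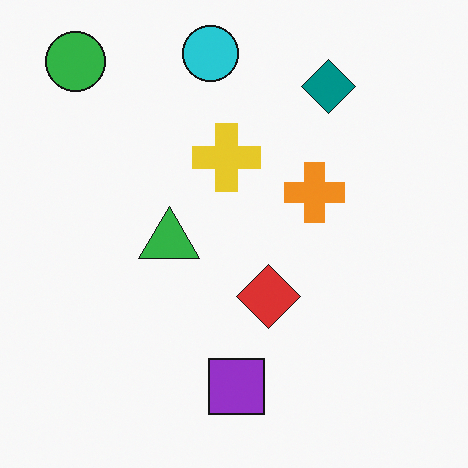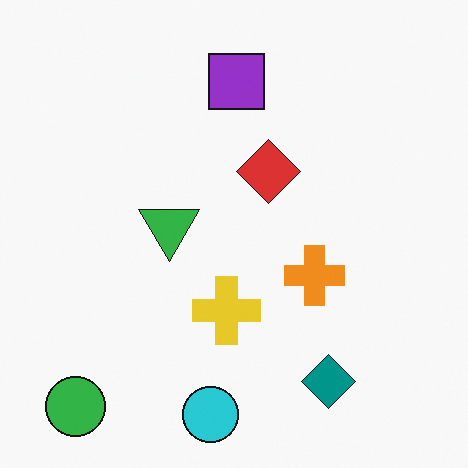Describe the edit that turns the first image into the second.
The transformation is: flipped vertically (top ↔ bottom).

The cyan circle is in the top of the first image and the bottom of the second — shapes on opposite sides of the horizontal midline have swapped in a mirror flip.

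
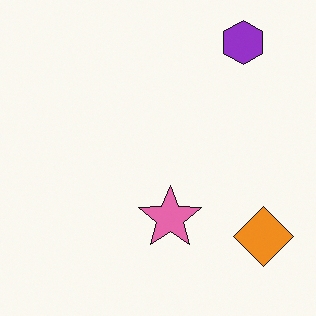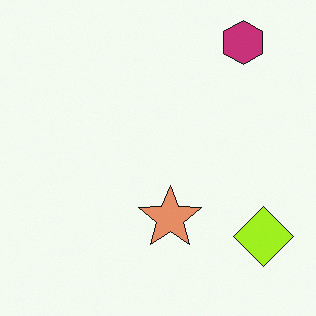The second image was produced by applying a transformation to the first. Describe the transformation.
The transformation is: hue-shifted slightly.

Every shape's color has rotated by the same amount around the hue wheel — a uniform hue shift.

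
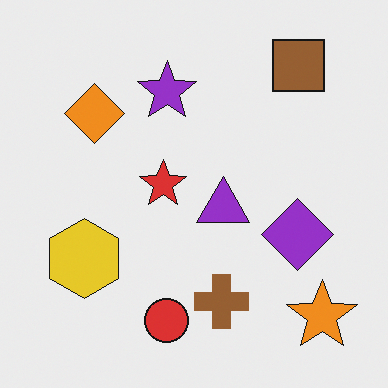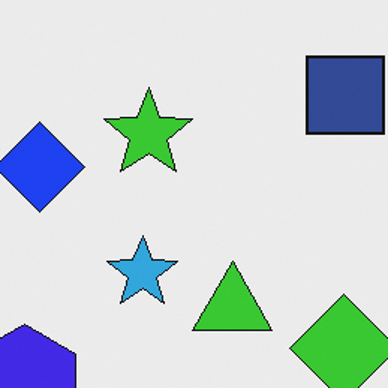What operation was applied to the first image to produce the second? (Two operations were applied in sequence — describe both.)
The transformation is: hue-shifted through roughly half the color wheel, then cropped to a modestly smaller region and rescaled.

Every shape's color has rotated by the same amount around the hue wheel — a uniform hue shift. The visible shapes are larger and the field of view is narrower; shapes near the original edges may be partly or wholly outside the frame — a crop-and-rescale.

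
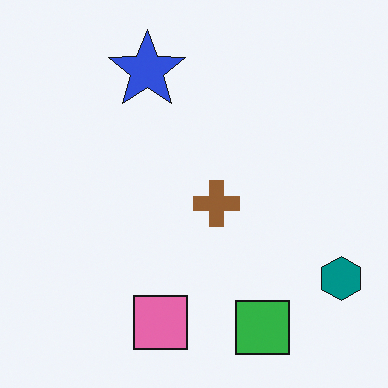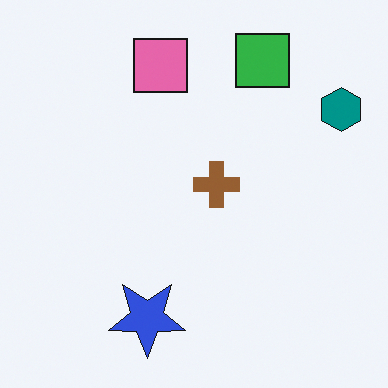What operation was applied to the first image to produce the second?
Flipped vertically (top ↔ bottom).

The green square is in the bottom-right of the first image and the top-right of the second — shapes on opposite sides of the horizontal midline have swapped in a mirror flip.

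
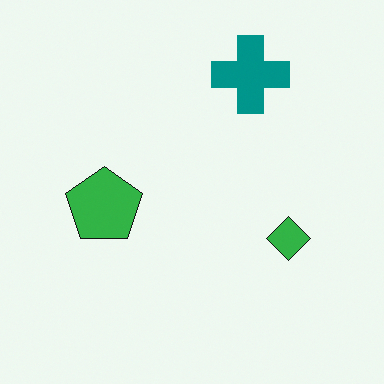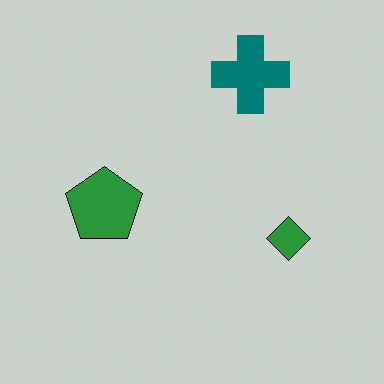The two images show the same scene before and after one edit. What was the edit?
Darkened a little.

Every pixel — background and shapes alike — is uniformly darkened.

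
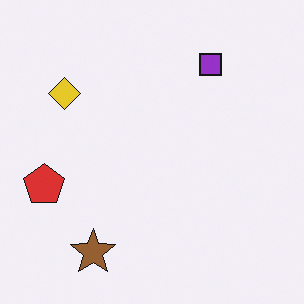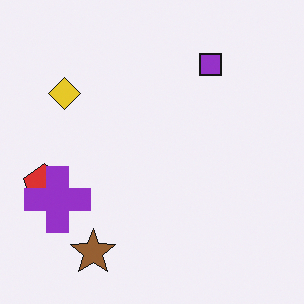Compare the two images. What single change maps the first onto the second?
This is the original image overlaid with an additional purple cross.

A purple cross appears in the second image that is absent from the first.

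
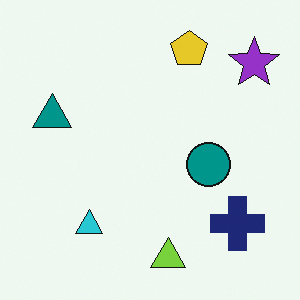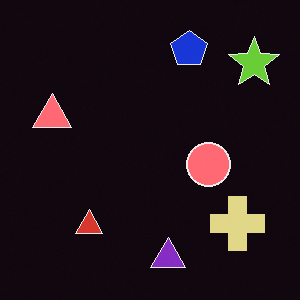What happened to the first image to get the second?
The image was color-inverted (negative).

The light background has become dark and every shape's color is its complement — a photographic negative.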